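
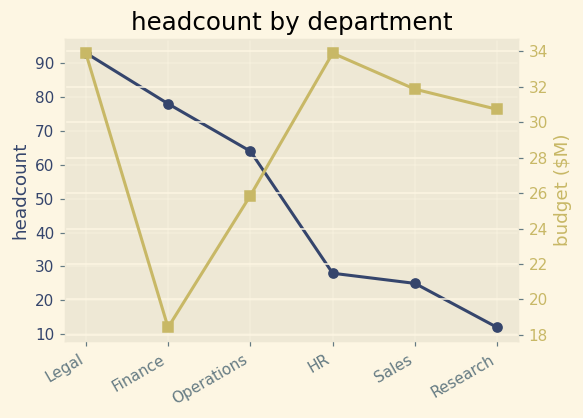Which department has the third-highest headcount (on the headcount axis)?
Top 4 (on the headcount axis): Legal ≈ 90, Finance ≈ 80, Operations ≈ 60, HR ≈ 30.

Operations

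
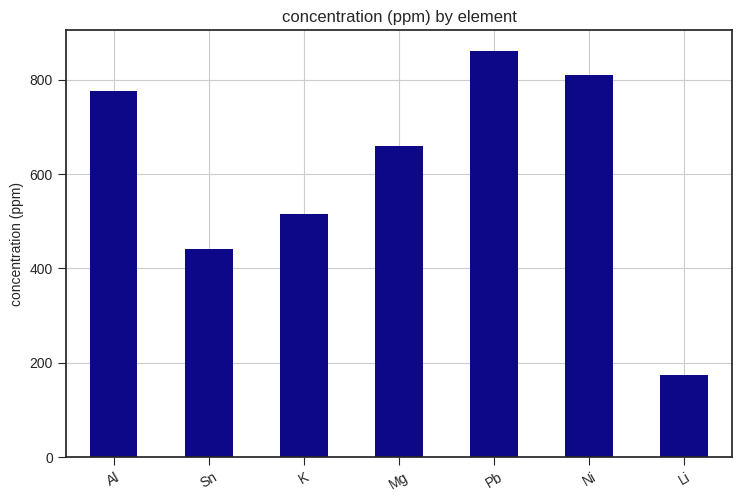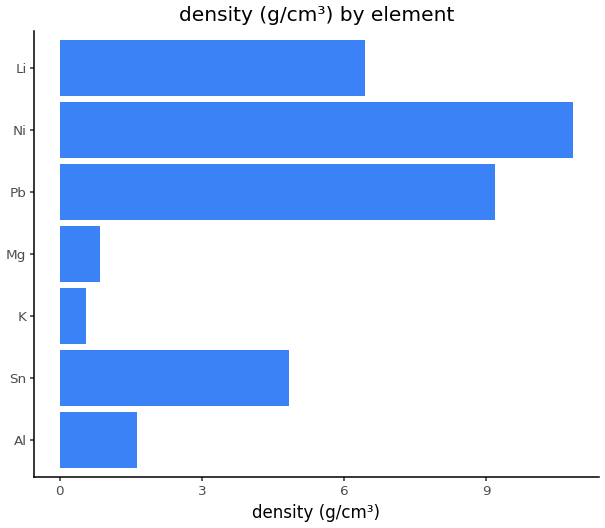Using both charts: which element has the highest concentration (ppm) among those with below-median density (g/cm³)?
Al

Chart 2 median density (g/cm³) ≈ 5; below-median elements: Al, K, Mg. Among those, Al has the highest concentration (ppm) (≈ 800).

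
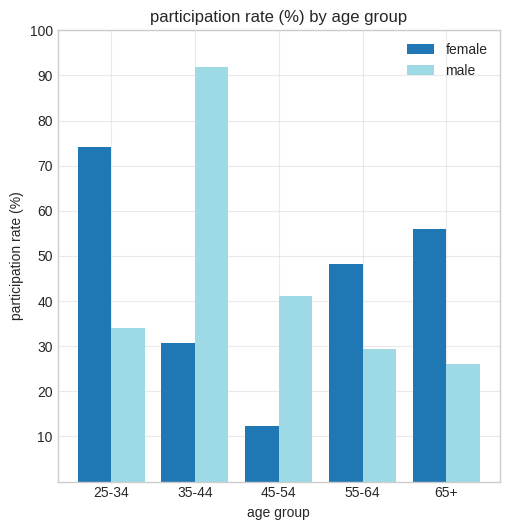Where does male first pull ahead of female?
25-34: male ≈ 30 vs female ≈ 70 (not yet); 35-44: male ≈ 90 vs female ≈ 30 (first crossover).

35-44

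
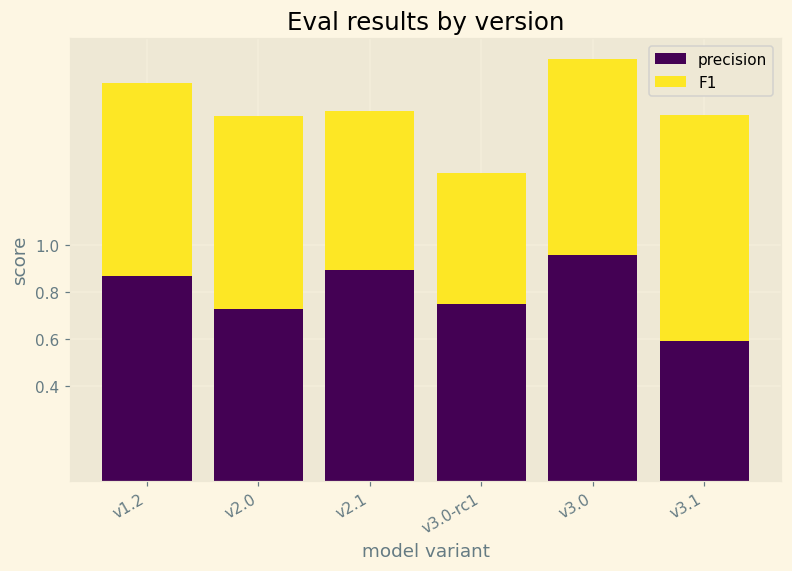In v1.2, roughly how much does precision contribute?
precision top ≈ 0.8, bottom ≈ 0.0; segment ≈ 0.8.

≈ 0.8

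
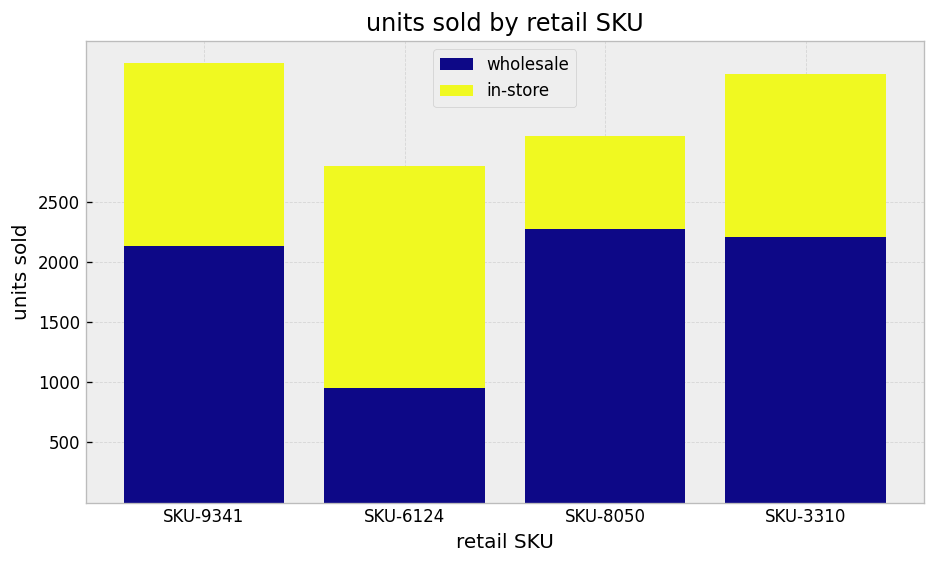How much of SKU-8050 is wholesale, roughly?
wholesale top ≈ 2500, bottom ≈ 0; segment ≈ 2500.

≈ 2500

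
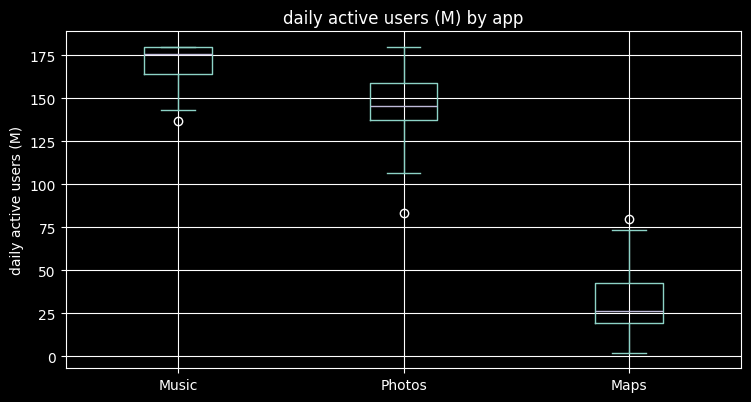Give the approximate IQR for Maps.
≈ 20

Q3 ≈ 40, Q1 ≈ 20; IQR ≈ 20.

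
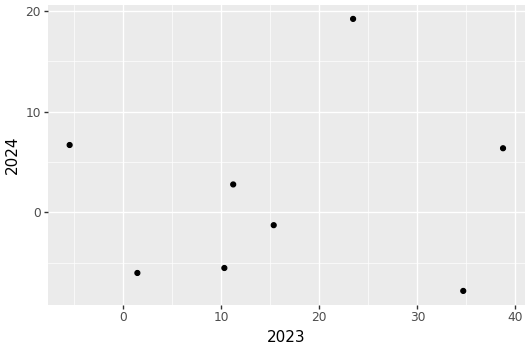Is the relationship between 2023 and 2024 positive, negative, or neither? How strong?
no clear correlation

Points are roughly uncorrelated; weak (|r| ≈ 0.1).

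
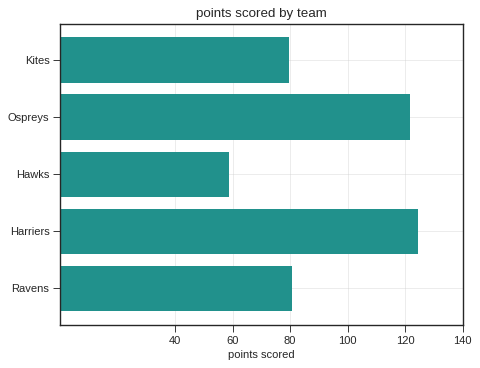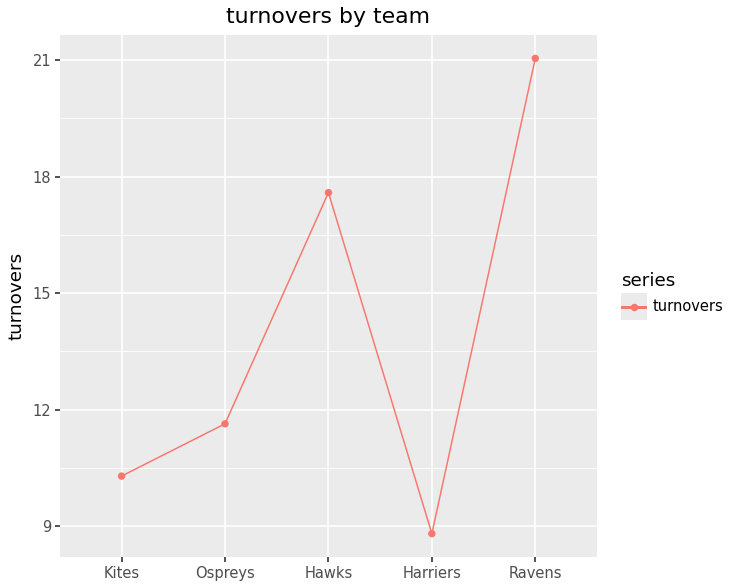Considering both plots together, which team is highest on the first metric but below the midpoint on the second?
Harriers

Chart 2 median turnovers ≈ 12; below-median teams: Kites, Harriers. Among those, Harriers has the highest points scored (≈ 120).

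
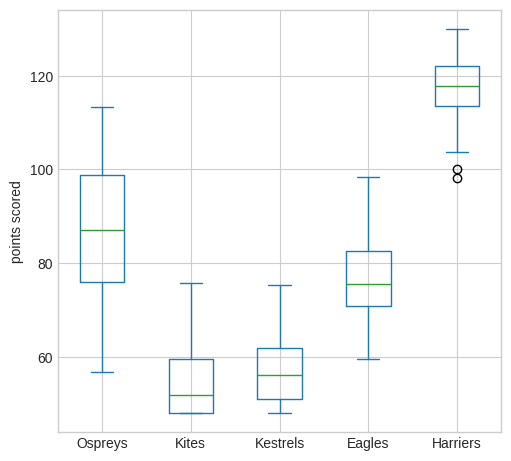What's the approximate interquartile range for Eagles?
≈ 10

Q3 ≈ 80, Q1 ≈ 70; IQR ≈ 10.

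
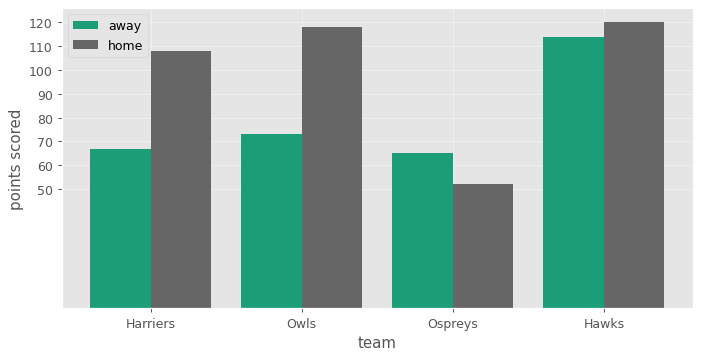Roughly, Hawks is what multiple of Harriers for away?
Hawks ≈ 110, Harriers ≈ 70; 110/70 ≈ 1.57.

≈ 1.57×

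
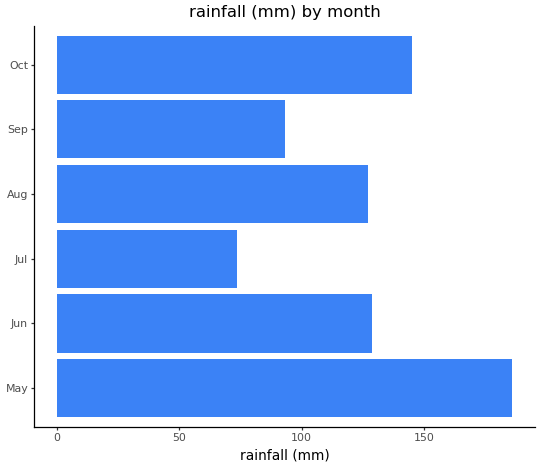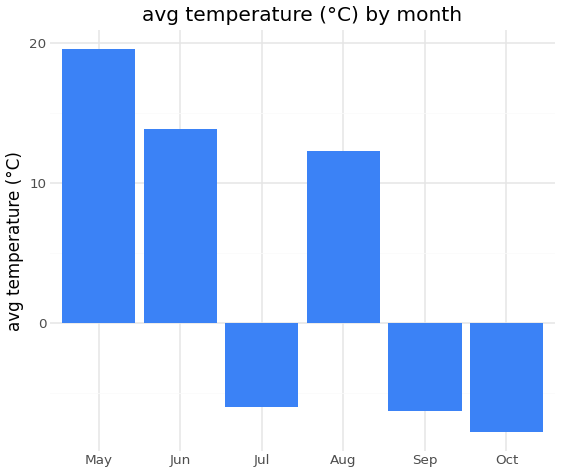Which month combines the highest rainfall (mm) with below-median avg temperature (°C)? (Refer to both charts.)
Chart 2 median avg temperature (°C) ≈ 4; below-median months: Jul, Sep, Oct. Among those, Oct has the highest rainfall (mm) (≈ 140).

Oct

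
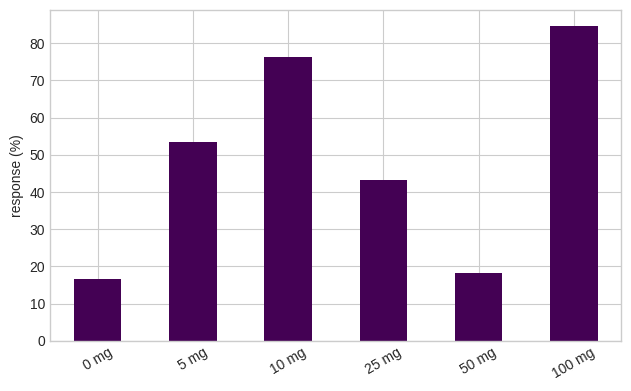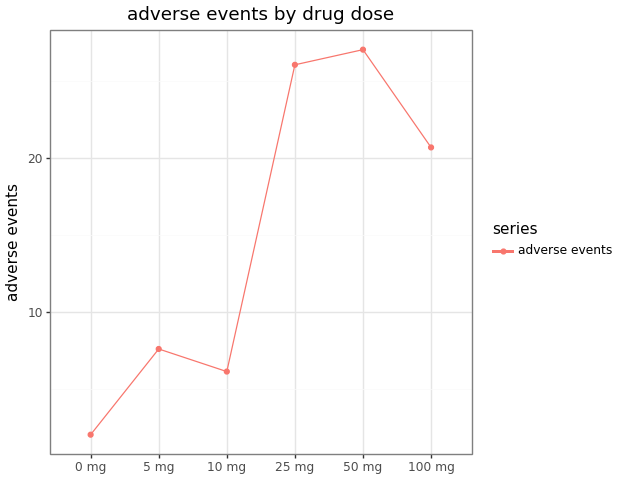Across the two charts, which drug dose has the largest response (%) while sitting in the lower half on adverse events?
Chart 2 median adverse events ≈ 15; below-median drug doses: 0 mg, 5 mg, 10 mg. Among those, 10 mg has the highest response (%) (≈ 80).

10 mg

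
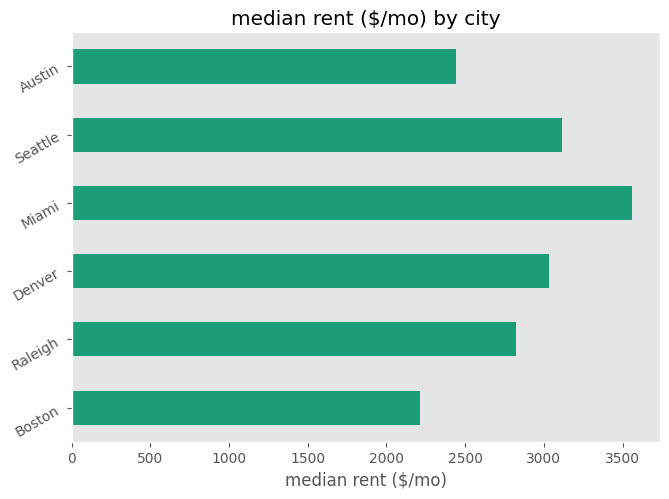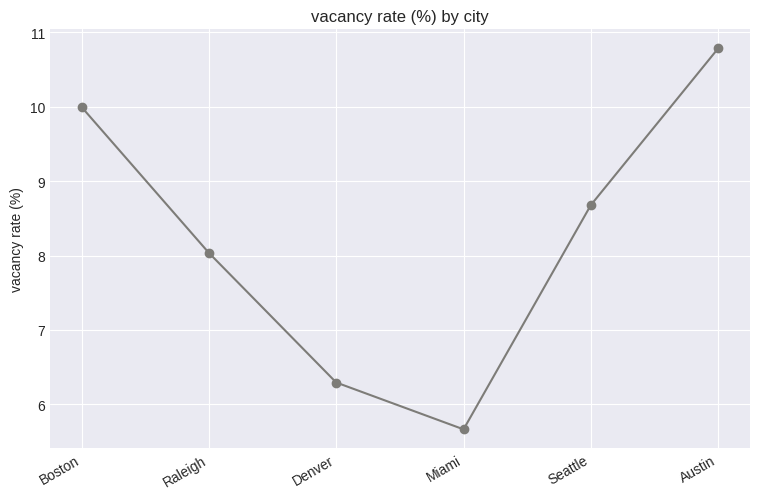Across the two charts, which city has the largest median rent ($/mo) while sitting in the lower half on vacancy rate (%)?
Chart 2 median vacancy rate (%) ≈ 8; below-median cities: Raleigh, Denver, Miami. Among those, Miami has the highest median rent ($/mo) (≈ 3500).

Miami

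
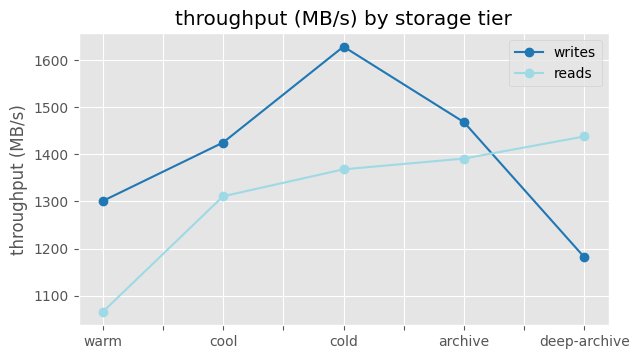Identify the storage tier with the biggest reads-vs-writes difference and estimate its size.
cold, ≈ 300 MB/s

cold: reads ≈ 1350, writes ≈ 1650 → gap ≈ 300. Next-largest (deep-archive) is only ≈ 250.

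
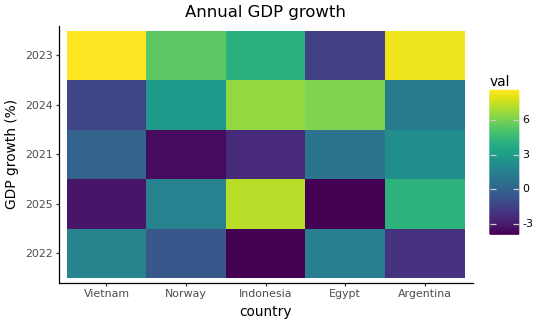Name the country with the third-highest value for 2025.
Norway

Top 4 for 2025: Indonesia ≈ 8, Argentina ≈ 4, Norway ≈ 2, Vietnam ≈ -4.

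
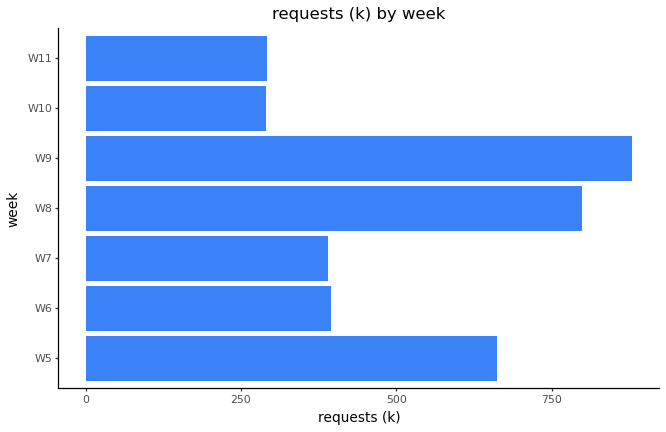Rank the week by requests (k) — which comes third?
Top 4: W9 ≈ 900, W8 ≈ 800, W5 ≈ 700, W6 ≈ 400.

W5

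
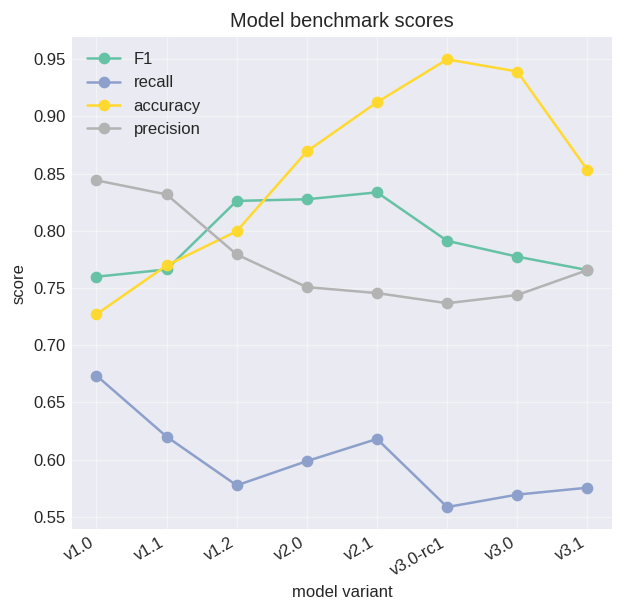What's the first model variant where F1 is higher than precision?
v1.1: F1 ≈ 0.75 vs precision ≈ 0.85 (not yet); v1.2: F1 ≈ 0.85 vs precision ≈ 0.80 (first crossover).

v1.2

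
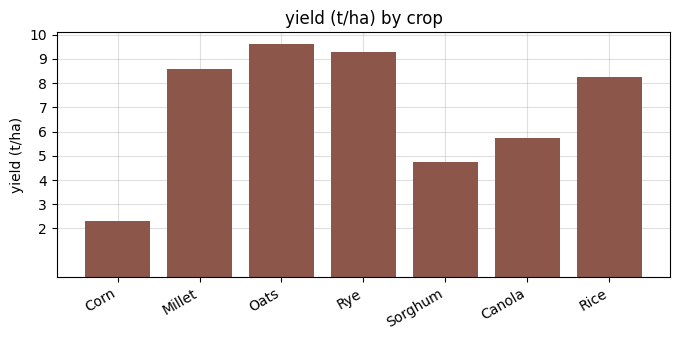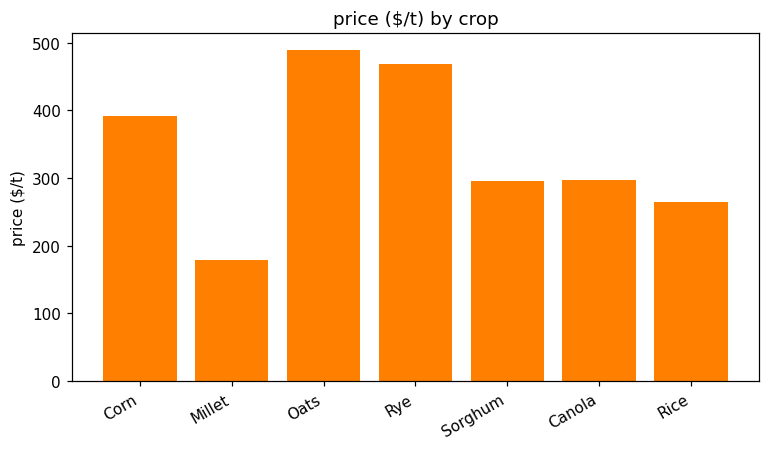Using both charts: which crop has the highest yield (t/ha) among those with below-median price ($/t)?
Chart 2 median price ($/t) ≈ 300; below-median crops: Millet, Sorghum, Rice. Among those, Millet has the highest yield (t/ha) (≈ 9).

Millet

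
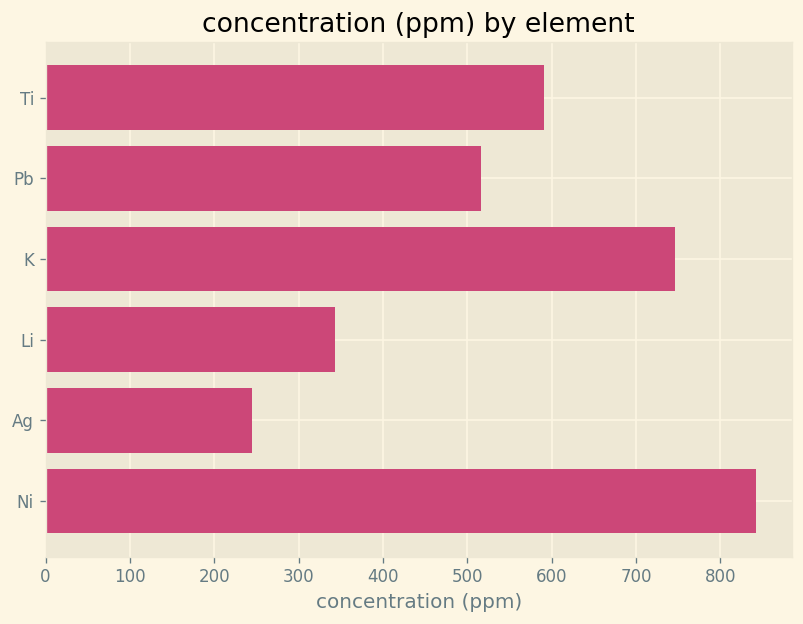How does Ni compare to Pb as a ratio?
≈ 1.6×

Ni ≈ 800, Pb ≈ 500; 800/500 ≈ 1.6.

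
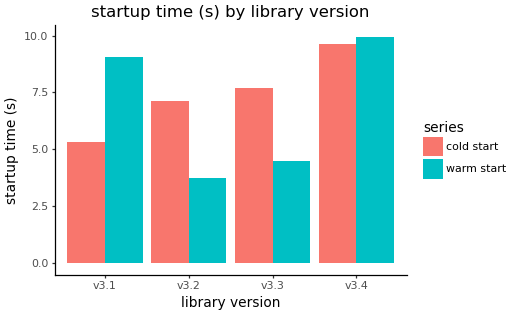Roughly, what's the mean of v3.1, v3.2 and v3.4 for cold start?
(5 + 7 + 10) / 3 ≈ 7.

≈ 7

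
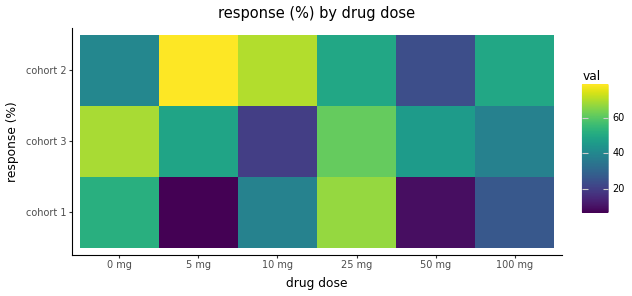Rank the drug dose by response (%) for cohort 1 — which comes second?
0 mg

Top 3 for cohort 1: 25 mg ≈ 70, 0 mg ≈ 50, 10 mg ≈ 40.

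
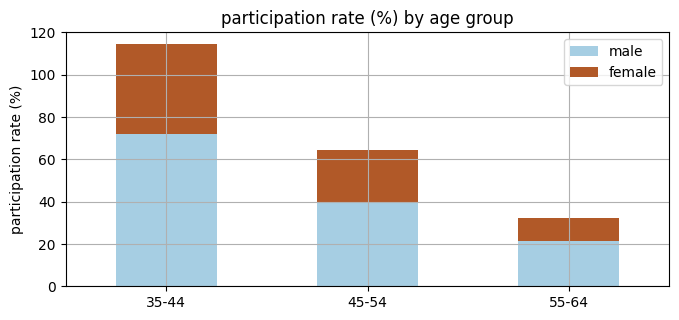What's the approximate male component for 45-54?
male top ≈ 40, bottom ≈ 0; segment ≈ 40.

≈ 40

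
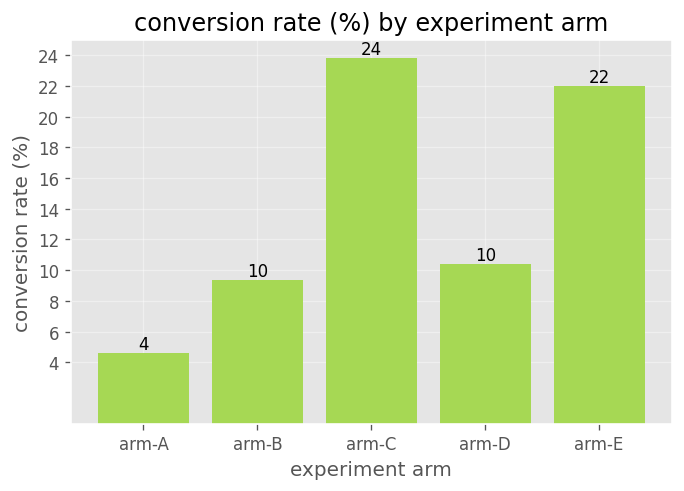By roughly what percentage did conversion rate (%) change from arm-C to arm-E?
≈ -8.3%

arm-C ≈ 24, arm-E ≈ 22; (22 − 24) / 24 ≈ -8.3%.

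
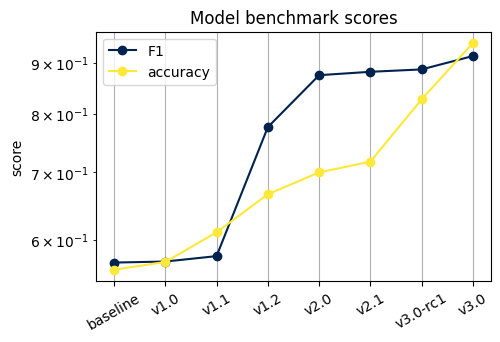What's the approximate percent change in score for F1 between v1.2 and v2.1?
v1.2 ≈ 0.80, v2.1 ≈ 0.90; (0.90 − 0.80) / 0.80 ≈ +12.5%.

≈ +12.5%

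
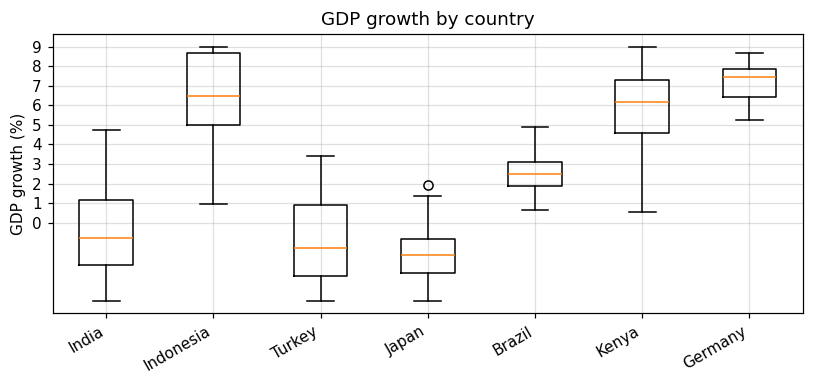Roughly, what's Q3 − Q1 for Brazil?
Q3 ≈ 3, Q1 ≈ 2; IQR ≈ 1.

≈ 1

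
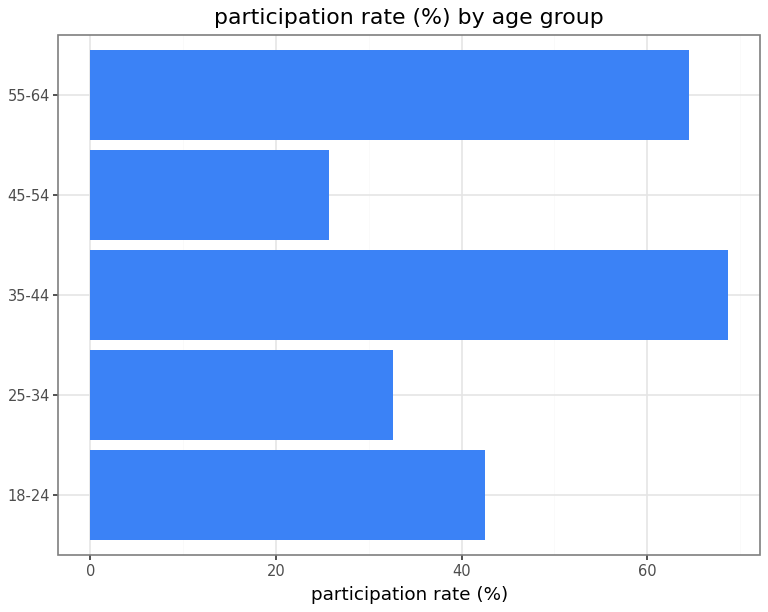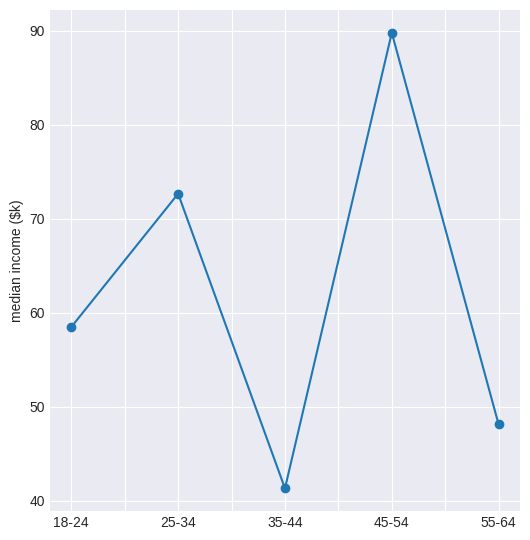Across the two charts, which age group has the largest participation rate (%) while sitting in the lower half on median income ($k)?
Chart 2 median median income ($k) ≈ 60; below-median age groups: 35-44, 55-64. Among those, 35-44 has the highest participation rate (%) (≈ 70).

35-44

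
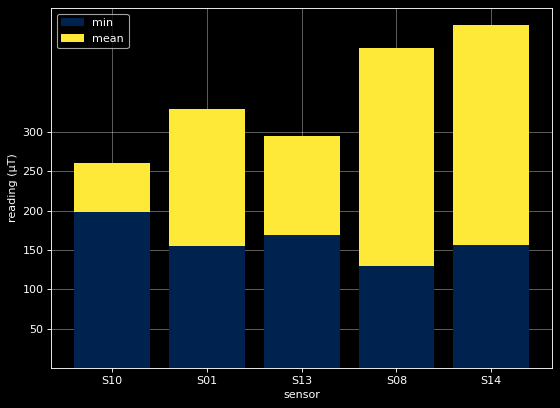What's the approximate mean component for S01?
mean top ≈ 350, bottom ≈ 150; segment ≈ 200.

≈ 200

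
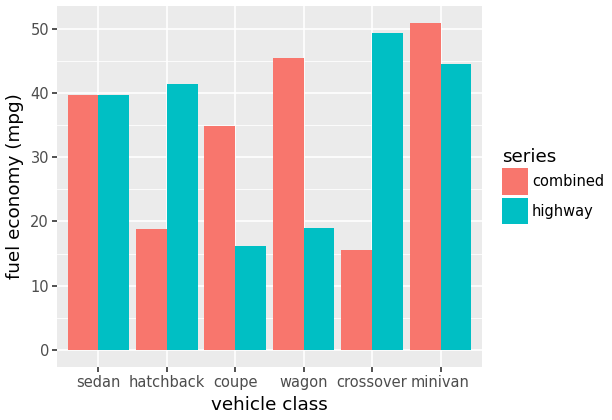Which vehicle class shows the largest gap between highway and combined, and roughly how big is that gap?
crossover: highway ≈ 50, combined ≈ 15 → gap ≈ 35. Next-largest (wagon) is only ≈ 25.

crossover, ≈ 35 mpg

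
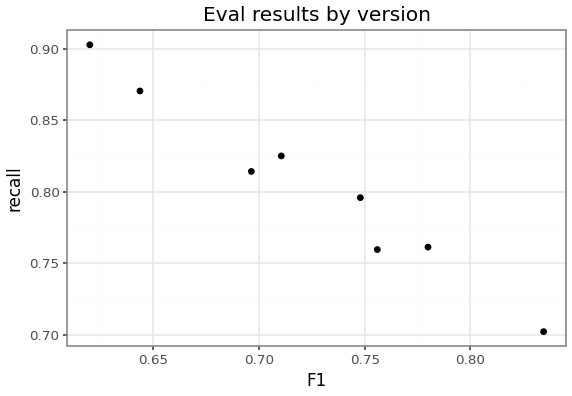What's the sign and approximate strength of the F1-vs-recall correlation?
Points are negatively correlated; strong (|r| ≈ 1.0).

negative, strong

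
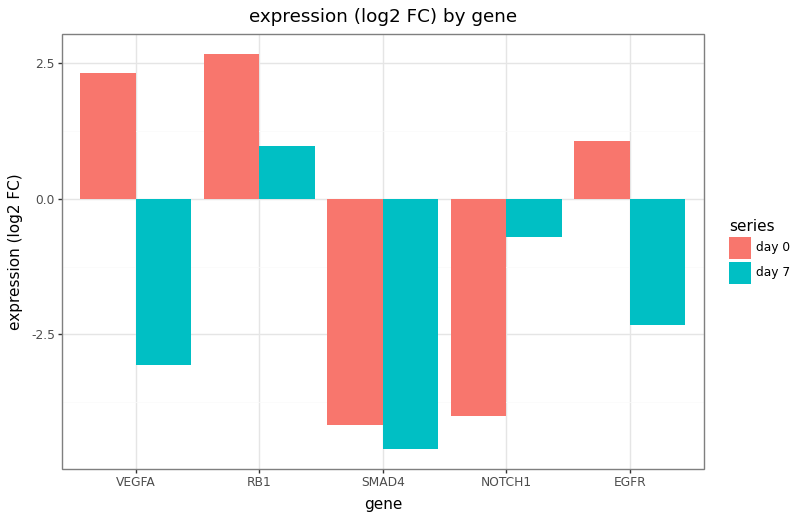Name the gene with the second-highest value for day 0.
VEGFA

Top 3 for day 0: RB1 ≈ 3, VEGFA ≈ 2, EGFR ≈ 1.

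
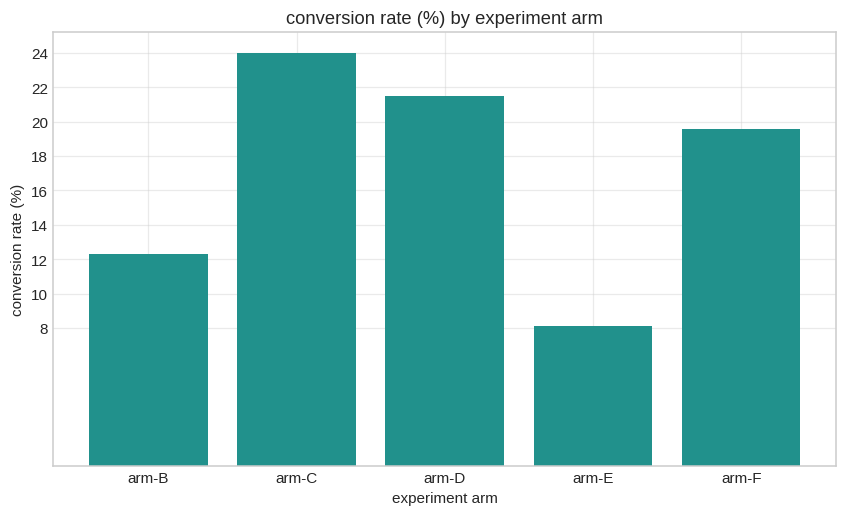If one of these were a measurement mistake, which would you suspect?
arm-E ≈ 8; the rest sit between ≈ 12 and ≈ 24.

arm-E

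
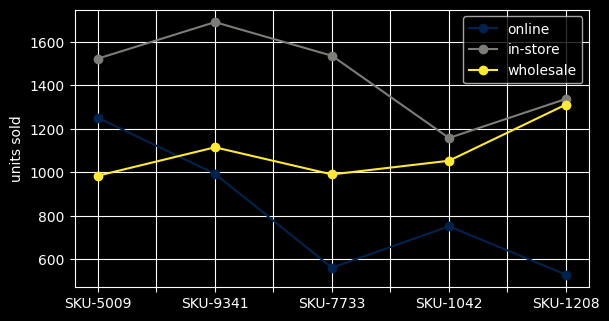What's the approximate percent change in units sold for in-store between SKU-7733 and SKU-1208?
SKU-7733 ≈ 1500, SKU-1208 ≈ 1300; (1300 − 1500) / 1500 ≈ -13.3%.

≈ -13.3%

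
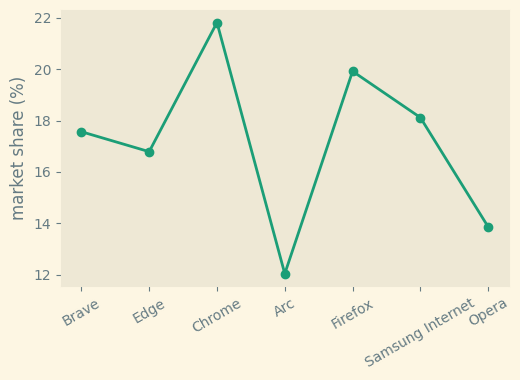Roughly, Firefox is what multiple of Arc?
Firefox ≈ 20, Arc ≈ 12; 20/12 ≈ 1.67.

≈ 1.67×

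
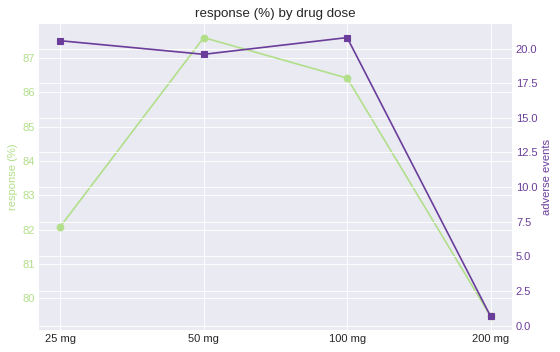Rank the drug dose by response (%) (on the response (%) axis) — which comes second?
100 mg

Top 3 (on the response (%) axis): 50 mg ≈ 88, 100 mg ≈ 86, 25 mg ≈ 82.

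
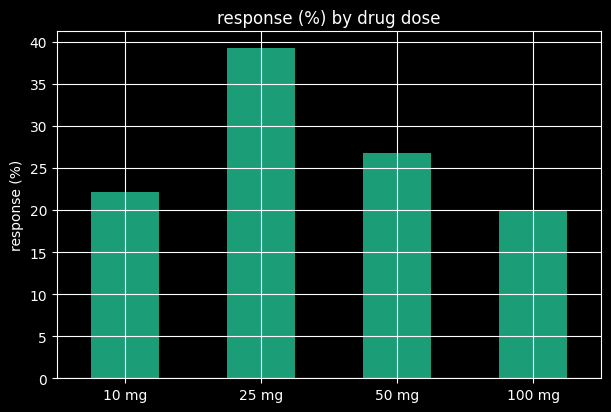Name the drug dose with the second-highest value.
50 mg

Top 3: 25 mg ≈ 40, 50 mg ≈ 25, 10 mg ≈ 20.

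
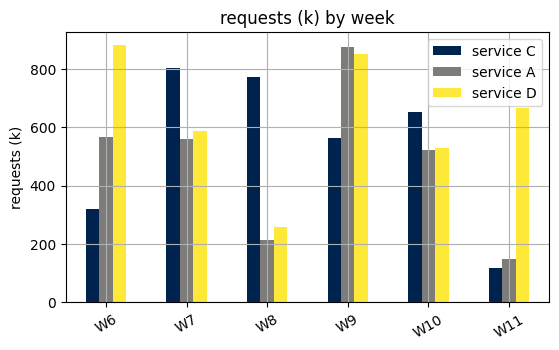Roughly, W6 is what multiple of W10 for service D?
≈ 1.8×

W6 ≈ 900, W10 ≈ 500; 900/500 ≈ 1.8.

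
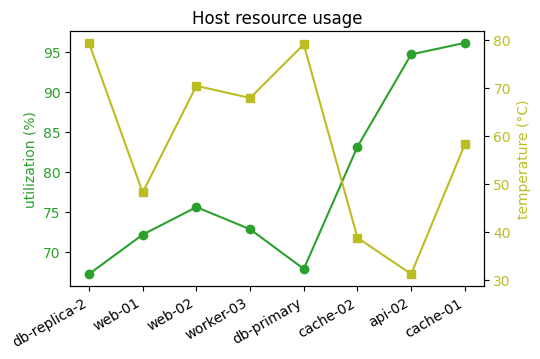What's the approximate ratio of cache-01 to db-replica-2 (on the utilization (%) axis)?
cache-01 ≈ 95, db-replica-2 ≈ 65; 95/65 ≈ 1.46.

≈ 1.46×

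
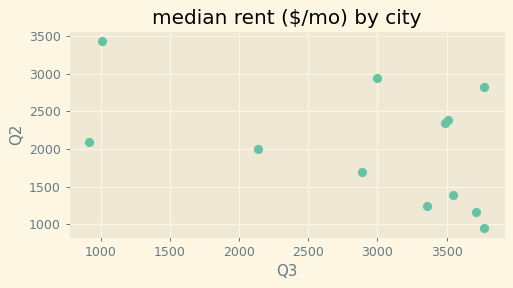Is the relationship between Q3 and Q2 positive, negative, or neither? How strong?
Points are negatively correlated; moderate (|r| ≈ 0.5).

negative, moderate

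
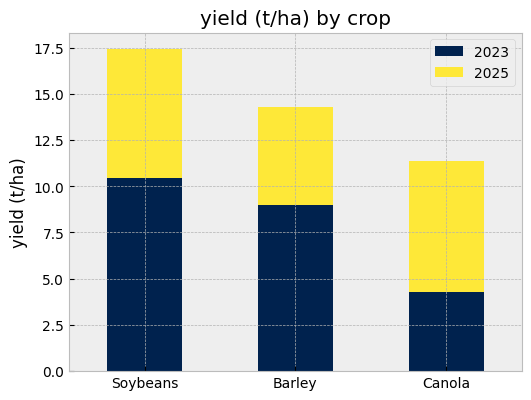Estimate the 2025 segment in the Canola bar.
2025 top ≈ 12, bottom ≈ 4; segment ≈ 8.

≈ 8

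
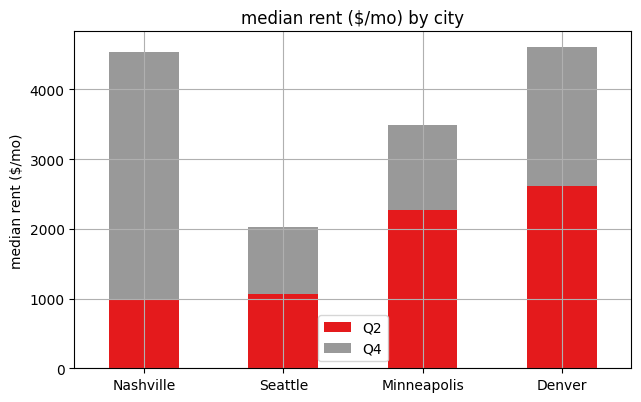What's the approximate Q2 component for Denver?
≈ 2500

Q2 top ≈ 2500, bottom ≈ 0; segment ≈ 2500.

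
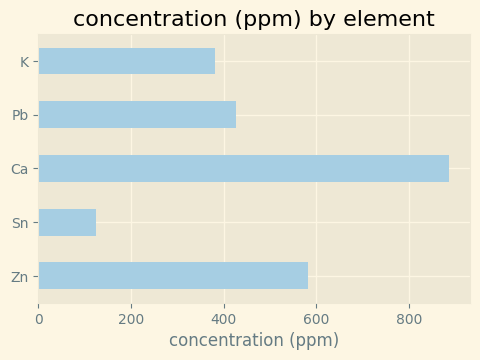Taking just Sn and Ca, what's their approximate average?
≈ 500

(100 + 900) / 2 ≈ 500.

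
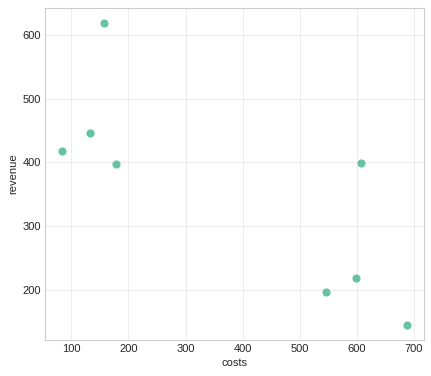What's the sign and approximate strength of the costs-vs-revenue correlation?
negative, strong

Points are negatively correlated; strong (|r| ≈ 0.8).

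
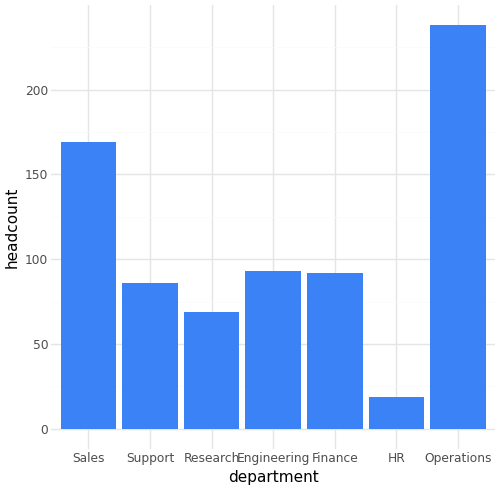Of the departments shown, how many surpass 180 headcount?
1

Above 180: Operations.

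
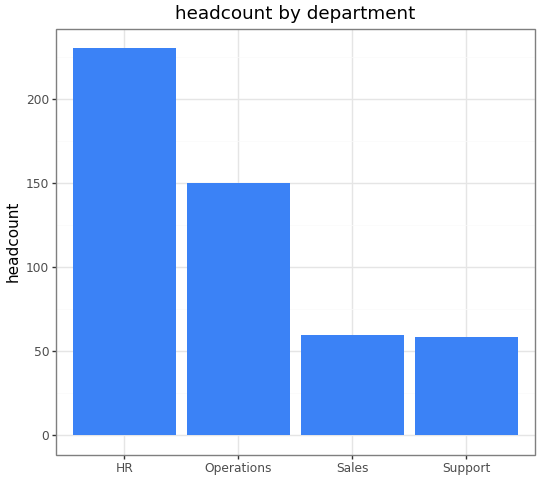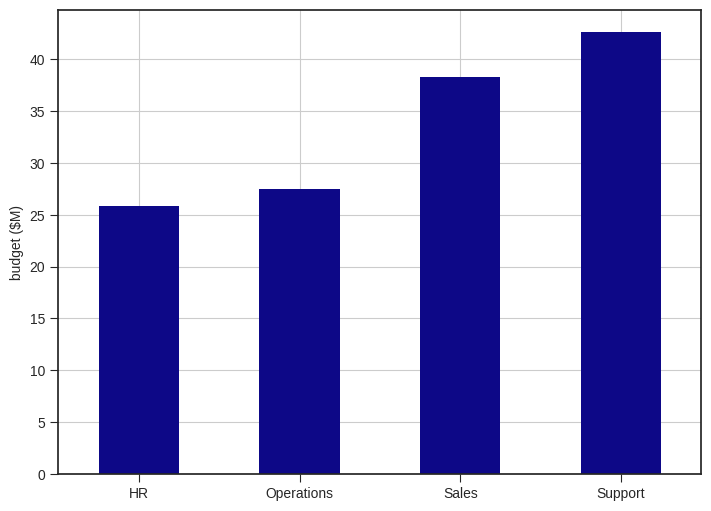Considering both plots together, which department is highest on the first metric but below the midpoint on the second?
Chart 2 median budget ($M) ≈ 35; below-median departments: HR, Operations. Among those, HR has the highest headcount (≈ 225).

HR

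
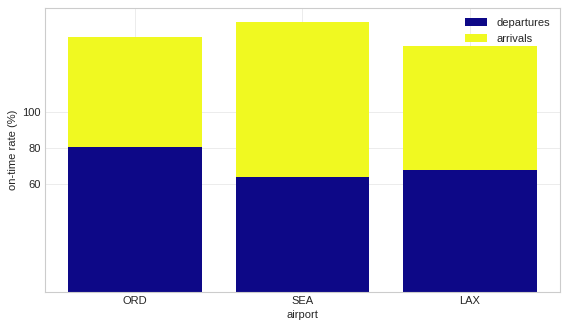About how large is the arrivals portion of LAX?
arrivals top ≈ 140, bottom ≈ 60; segment ≈ 80.

≈ 80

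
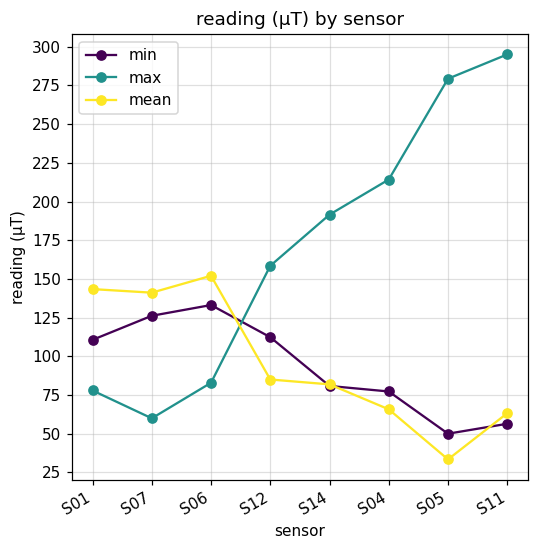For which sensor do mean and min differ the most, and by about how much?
S01: mean ≈ 150, min ≈ 100 → gap ≈ 50. Next-largest (S12) is only ≈ 25.

S01, ≈ 50 µT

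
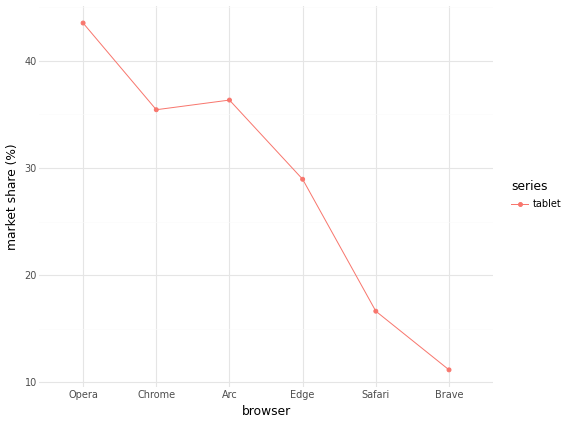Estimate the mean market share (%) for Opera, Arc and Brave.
(45 + 35 + 10) / 3 ≈ 30.

≈ 30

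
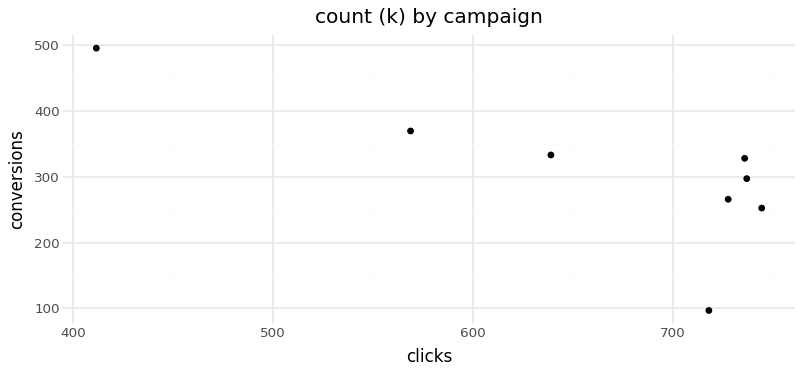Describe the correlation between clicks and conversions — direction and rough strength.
negative, strong

Points are negatively correlated; strong (|r| ≈ 0.8).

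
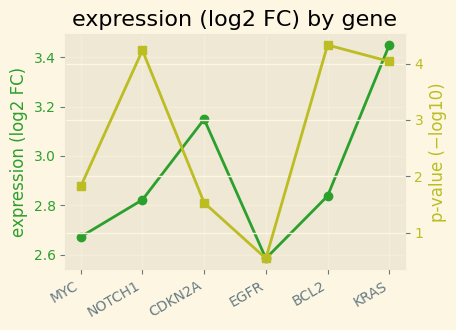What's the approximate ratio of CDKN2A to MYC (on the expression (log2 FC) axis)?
CDKN2A ≈ 3.1, MYC ≈ 2.7; 3.1/2.7 ≈ 1.15.

≈ 1.15×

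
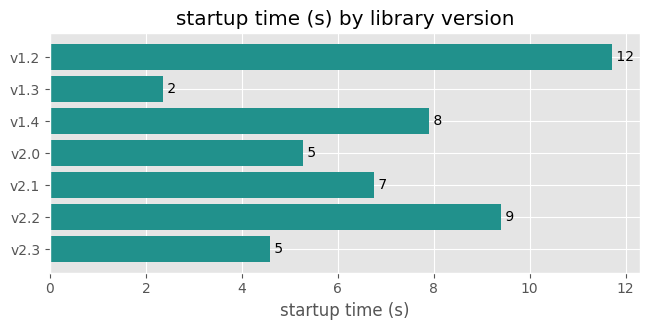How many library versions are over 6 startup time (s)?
Above 6: v1.2, v1.4, v2.1, v2.2.

4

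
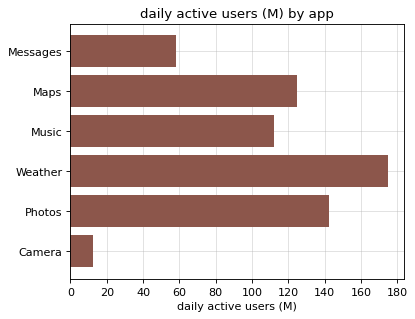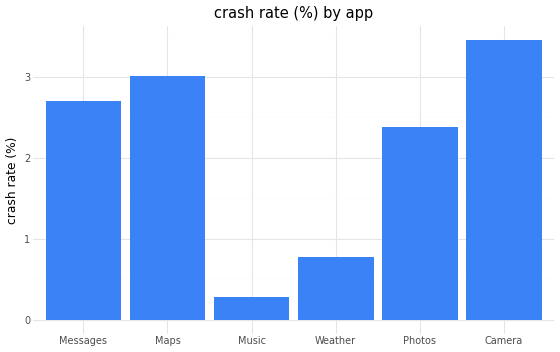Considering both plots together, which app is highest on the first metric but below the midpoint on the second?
Weather

Chart 2 median crash rate (%) ≈ 2.5; below-median apps: Music, Weather, Photos. Among those, Weather has the highest daily active users (M) (≈ 180).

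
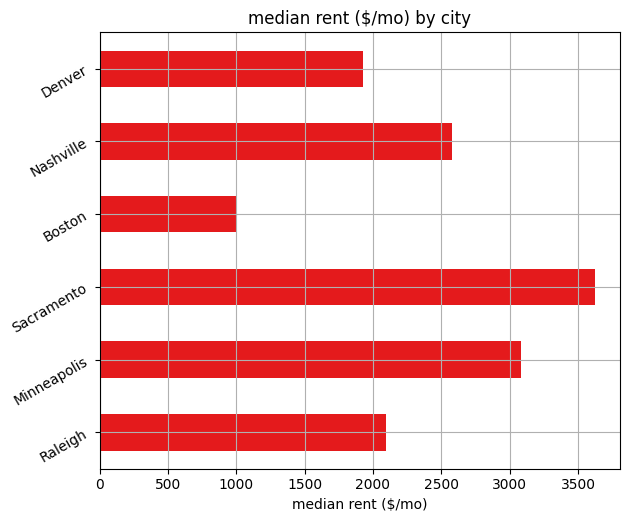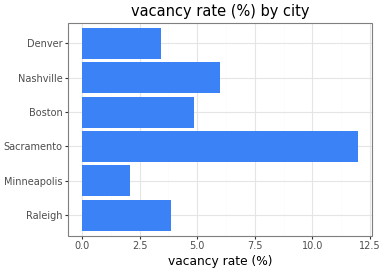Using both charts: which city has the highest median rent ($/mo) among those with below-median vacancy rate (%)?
Minneapolis

Chart 2 median vacancy rate (%) ≈ 4; below-median cities: Raleigh, Minneapolis, Denver. Among those, Minneapolis has the highest median rent ($/mo) (≈ 3000).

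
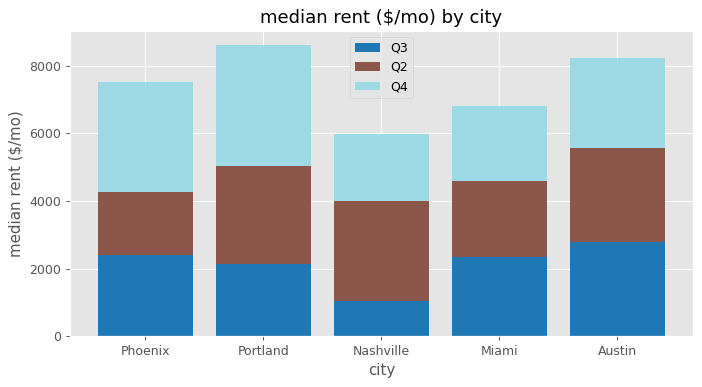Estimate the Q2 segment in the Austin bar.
≈ 3000

Q2 top ≈ 6000, bottom ≈ 3000; segment ≈ 3000.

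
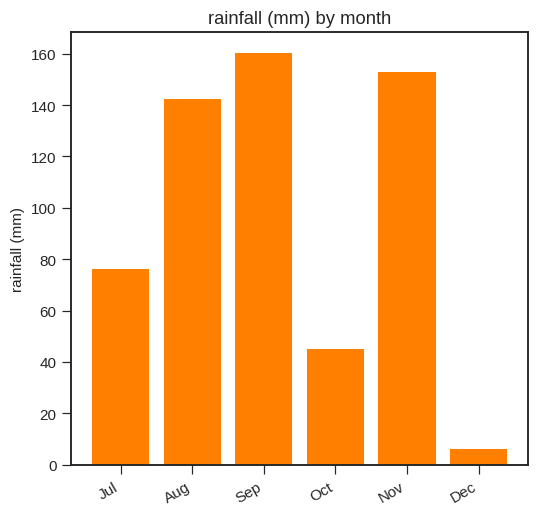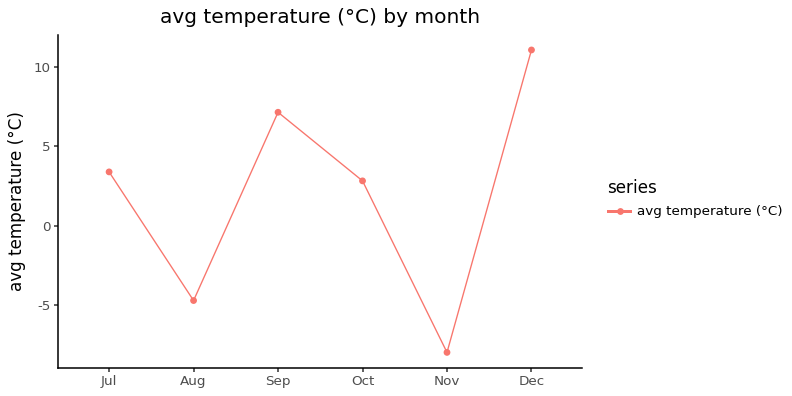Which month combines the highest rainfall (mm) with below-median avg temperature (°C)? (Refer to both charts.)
Chart 2 median avg temperature (°C) ≈ 4; below-median months: Aug, Oct, Nov. Among those, Nov has the highest rainfall (mm) (≈ 160).

Nov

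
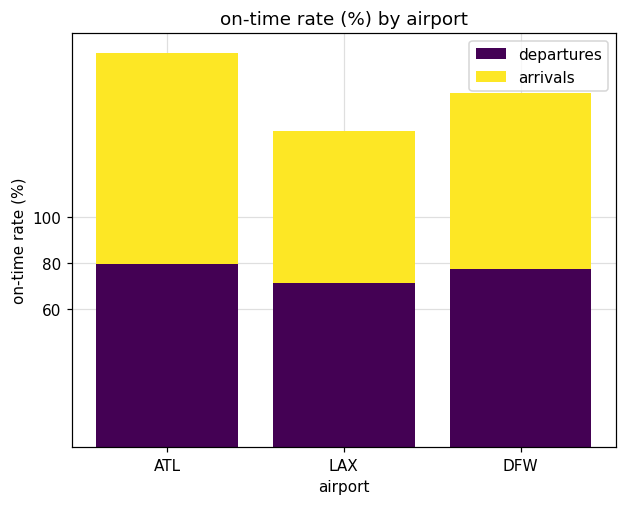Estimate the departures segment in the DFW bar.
departures top ≈ 80, bottom ≈ 0; segment ≈ 80.

≈ 80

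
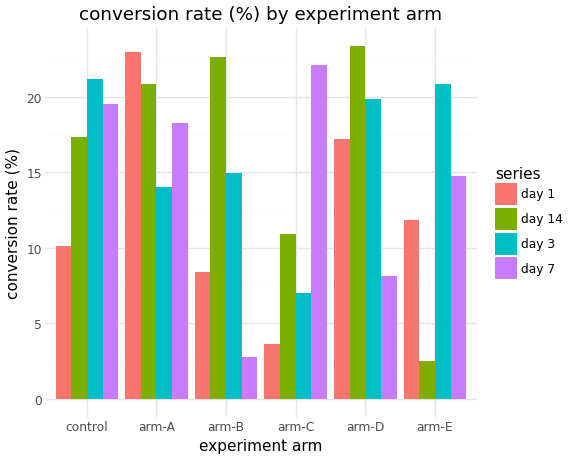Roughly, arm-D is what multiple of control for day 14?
arm-D ≈ 24, control ≈ 18; 24/18 ≈ 1.33.

≈ 1.33×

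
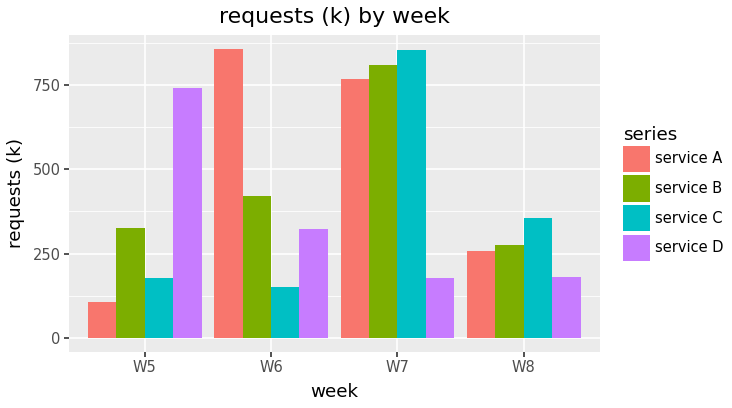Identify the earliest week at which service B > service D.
W5: service B ≈ 300 vs service D ≈ 700 (not yet); W6: service B ≈ 400 vs service D ≈ 300 (first crossover).

W6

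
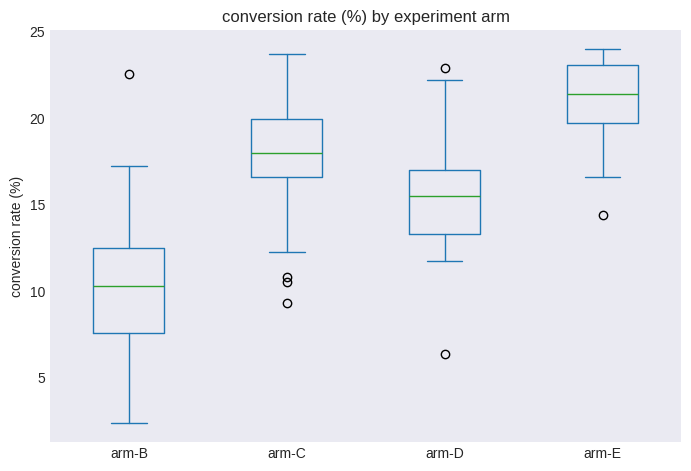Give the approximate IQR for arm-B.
Q3 ≈ 12, Q1 ≈ 8; IQR ≈ 4.

≈ 4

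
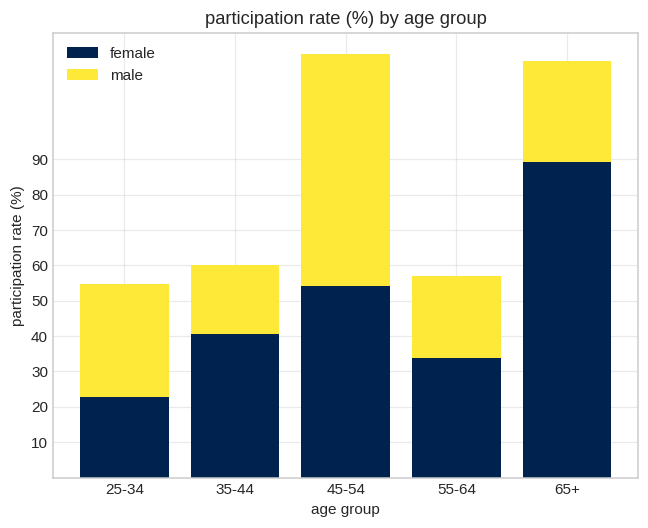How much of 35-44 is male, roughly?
male top ≈ 60, bottom ≈ 40; segment ≈ 20.

≈ 20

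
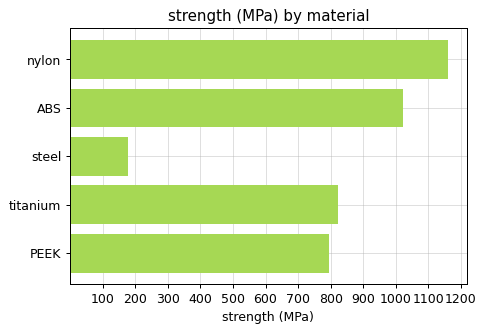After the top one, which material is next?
ABS

Top 3: nylon ≈ 1200, ABS ≈ 1000, titanium ≈ 800.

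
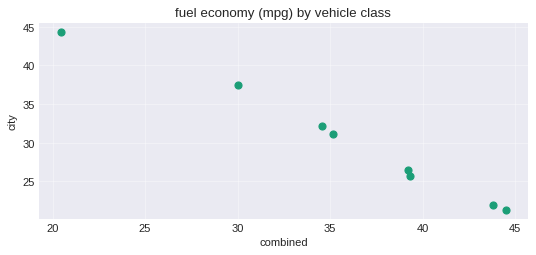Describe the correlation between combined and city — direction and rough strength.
Points are negatively correlated; strong (|r| ≈ 1.0).

negative, strong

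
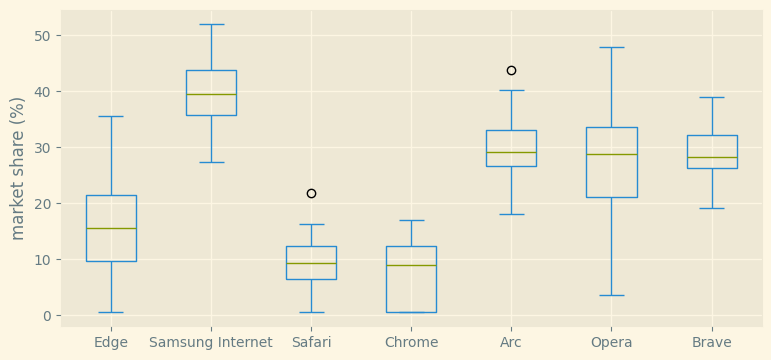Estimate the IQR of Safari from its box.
≈ 5

Q3 ≈ 10, Q1 ≈ 5; IQR ≈ 5.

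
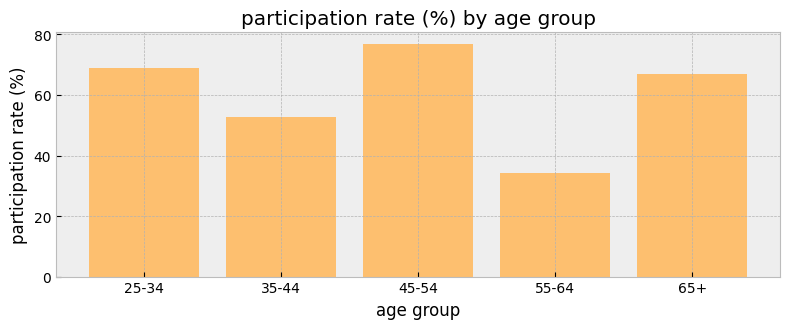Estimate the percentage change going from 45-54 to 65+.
45-54 ≈ 80, 65+ ≈ 70; (70 − 80) / 80 ≈ -12.5%.

≈ -12.5%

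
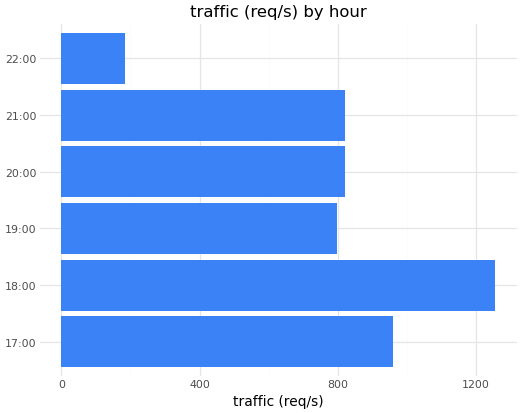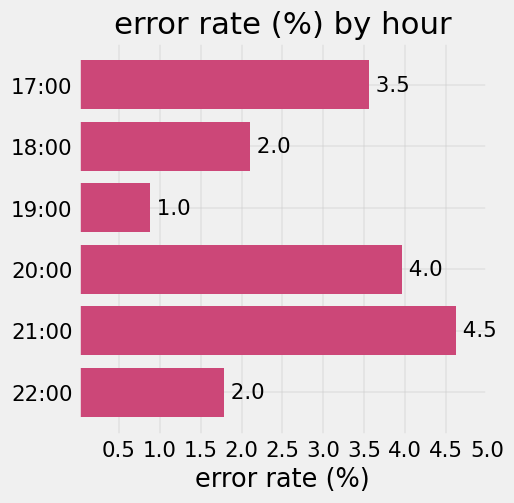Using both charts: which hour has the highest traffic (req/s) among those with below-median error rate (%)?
Chart 2 median error rate (%) ≈ 3; below-median hours: 18:00, 19:00, 22:00. Among those, 18:00 has the highest traffic (req/s) (≈ 1200).

18:00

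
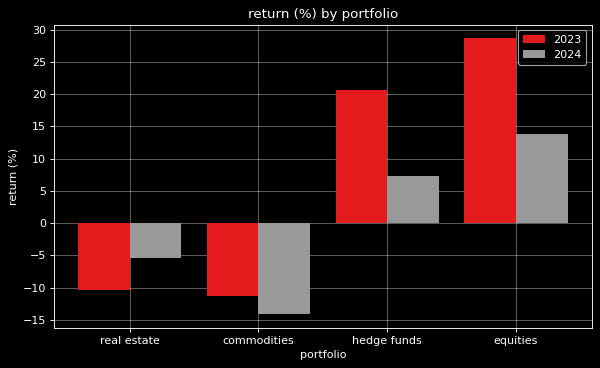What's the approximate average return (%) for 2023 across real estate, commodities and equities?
≈ 3

(-10 + -10 + 30) / 3 ≈ 3.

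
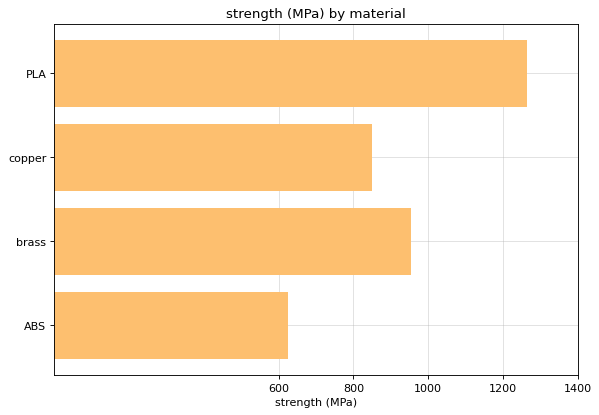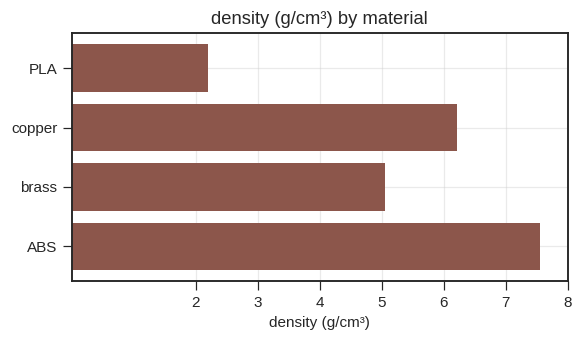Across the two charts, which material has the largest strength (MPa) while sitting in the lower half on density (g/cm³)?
PLA

Chart 2 median density (g/cm³) ≈ 6; below-median materials: PLA, brass. Among those, PLA has the highest strength (MPa) (≈ 1200).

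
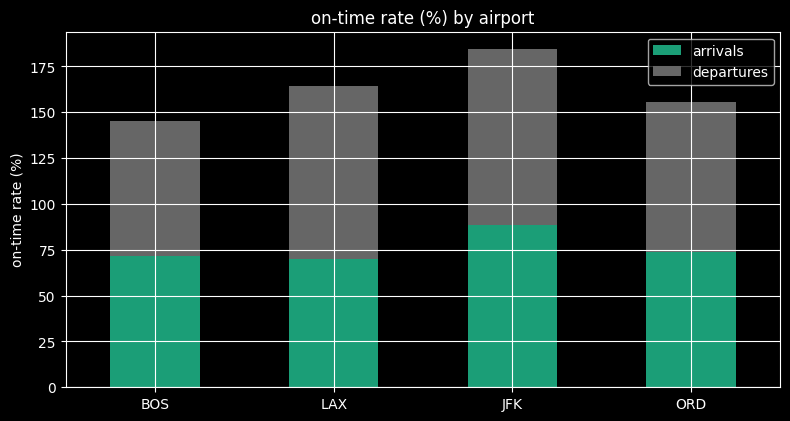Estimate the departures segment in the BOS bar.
≈ 60

departures top ≈ 140, bottom ≈ 80; segment ≈ 60.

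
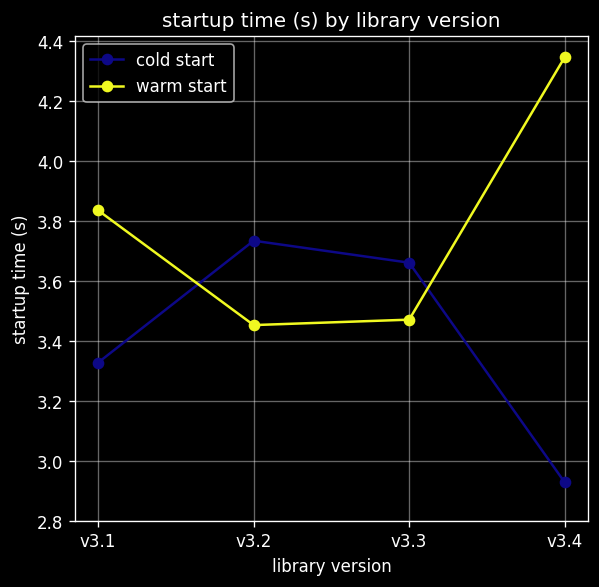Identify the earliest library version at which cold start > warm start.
v3.2

v3.1: cold start ≈ 3.4 vs warm start ≈ 3.8 (not yet); v3.2: cold start ≈ 3.8 vs warm start ≈ 3.4 (first crossover).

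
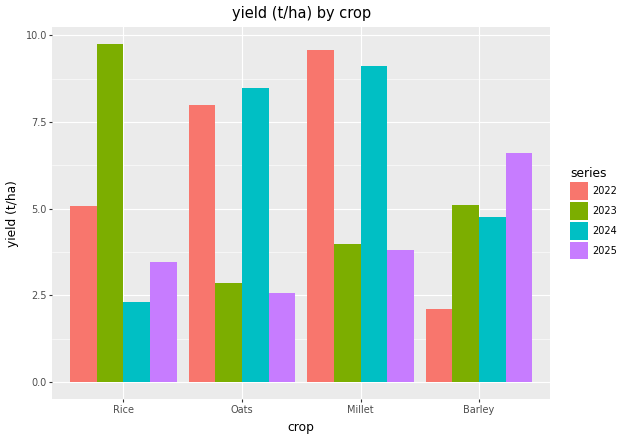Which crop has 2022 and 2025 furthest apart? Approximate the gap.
Millet: 2022 ≈ 10, 2025 ≈ 4 → gap ≈ 6. Next-largest (Oats) is only ≈ 5.

Millet, ≈ 6 t/ha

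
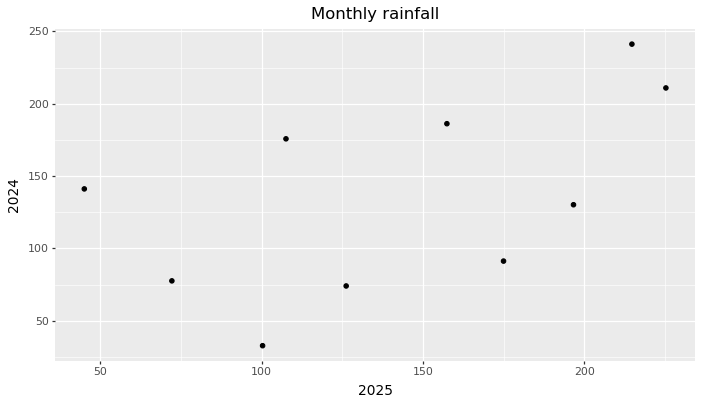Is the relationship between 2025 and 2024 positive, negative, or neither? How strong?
positive, moderate

Points are positively correlated; moderate (|r| ≈ 0.5).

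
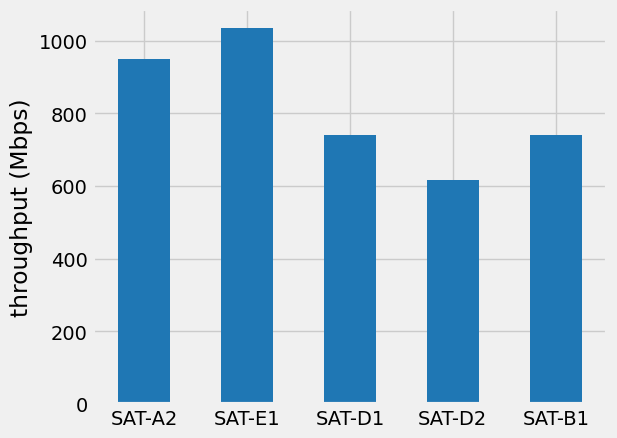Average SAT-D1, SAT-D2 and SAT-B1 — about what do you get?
≈ 667

(700 + 600 + 700) / 3 ≈ 667.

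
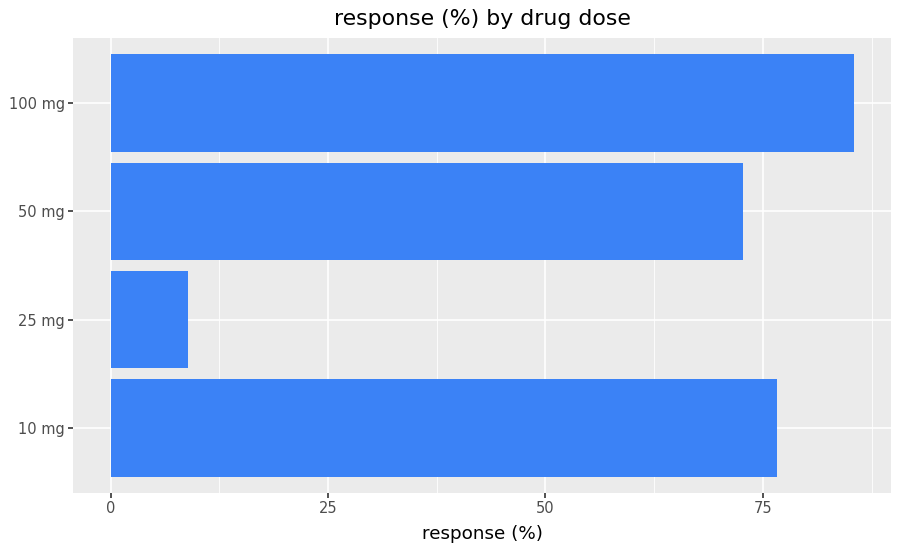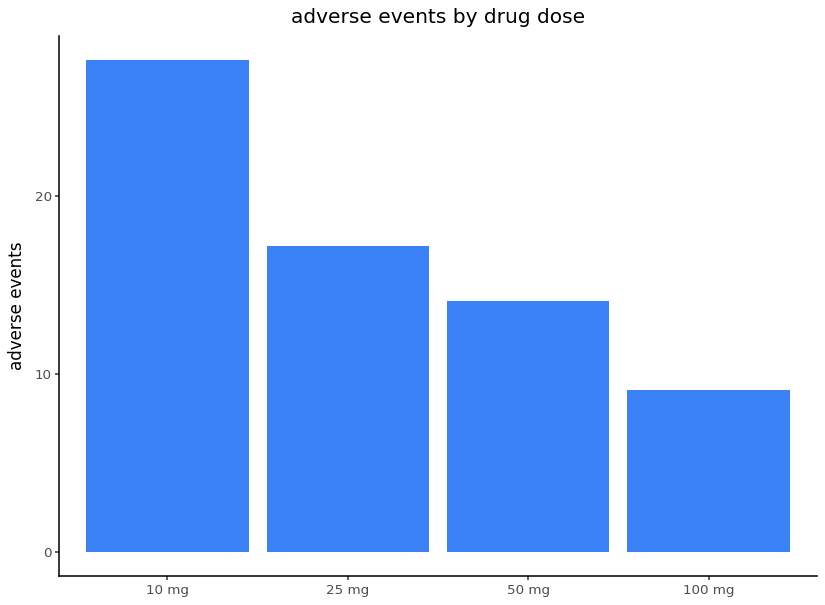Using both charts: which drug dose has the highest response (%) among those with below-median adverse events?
100 mg

Chart 2 median adverse events ≈ 15; below-median drug doses: 50 mg, 100 mg. Among those, 100 mg has the highest response (%) (≈ 90).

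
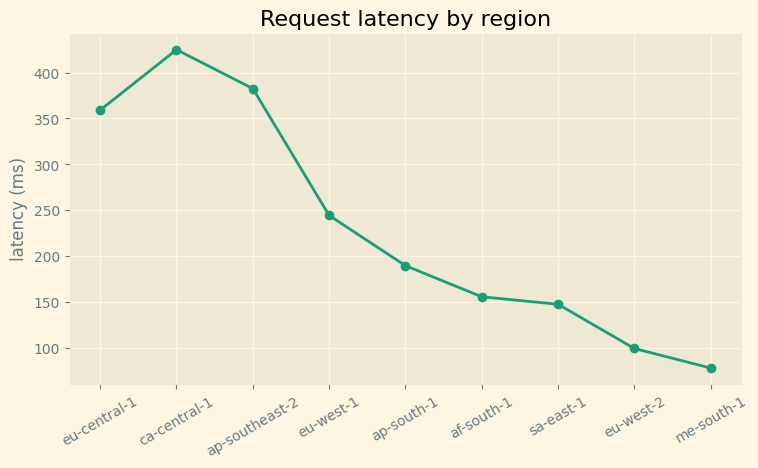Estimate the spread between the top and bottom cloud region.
Max ca-central-1 ≈ 400, min me-south-1 ≈ 100; range ≈ 300.

≈ 300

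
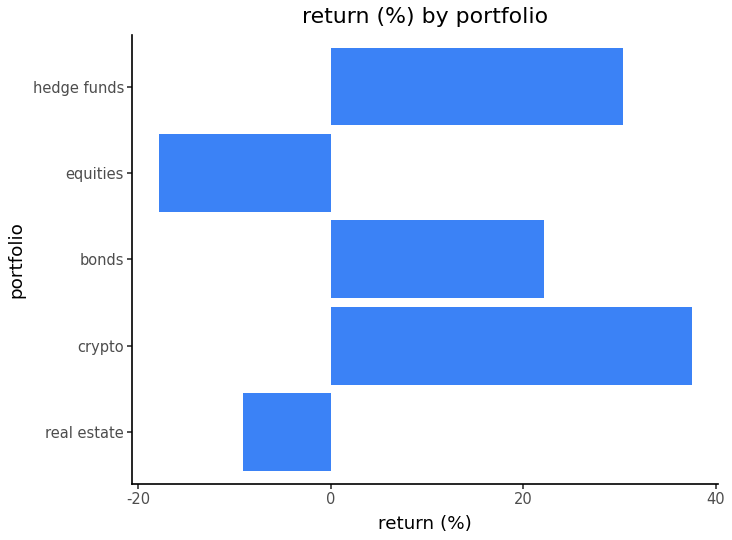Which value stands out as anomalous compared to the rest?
equities ≈ -20; the rest sit between ≈ -10 and ≈ 35.

equities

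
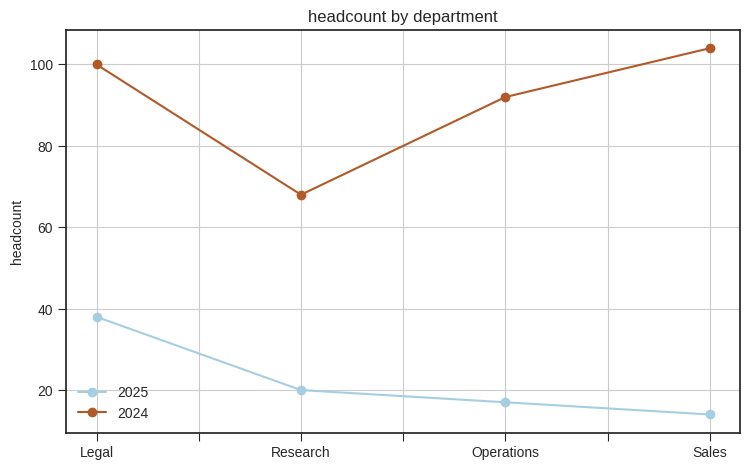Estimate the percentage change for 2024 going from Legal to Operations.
Legal ≈ 100, Operations ≈ 90; (90 − 100) / 100 ≈ -10%.

≈ -10%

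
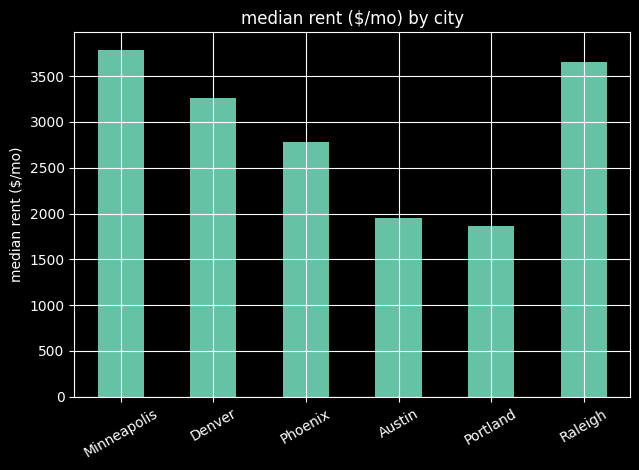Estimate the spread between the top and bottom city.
Max Minneapolis ≈ 4000, min Portland ≈ 2000; range ≈ 2000.

≈ 2000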